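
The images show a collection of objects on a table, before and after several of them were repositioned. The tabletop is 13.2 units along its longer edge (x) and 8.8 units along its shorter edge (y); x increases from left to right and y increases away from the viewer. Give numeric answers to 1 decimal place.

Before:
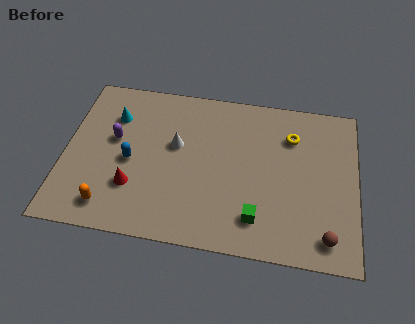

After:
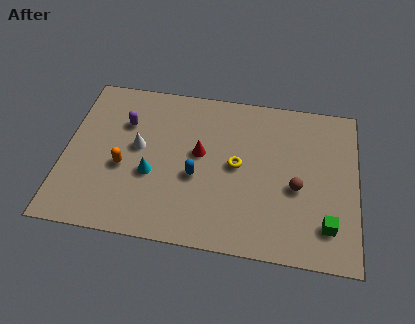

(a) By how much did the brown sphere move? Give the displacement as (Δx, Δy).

(-1.4, 2.4)

From the two frames, the brown sphere sits at roughly (11.9, 1.3) before and (10.5, 3.7) after.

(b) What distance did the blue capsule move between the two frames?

3.0

From (3.0, 4.0) to (6.0, 3.6), the blue capsule covered √(3.0² + 0.4²) ≈ 3.0 units.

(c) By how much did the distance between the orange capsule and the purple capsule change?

-1.2

Before: roughly 3.7 units apart; after: 2.5. That's 1.2 units closer together.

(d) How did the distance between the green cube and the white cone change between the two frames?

+4.0

They were about 5.1 units apart before and 9.1 after — 4.0 units further apart.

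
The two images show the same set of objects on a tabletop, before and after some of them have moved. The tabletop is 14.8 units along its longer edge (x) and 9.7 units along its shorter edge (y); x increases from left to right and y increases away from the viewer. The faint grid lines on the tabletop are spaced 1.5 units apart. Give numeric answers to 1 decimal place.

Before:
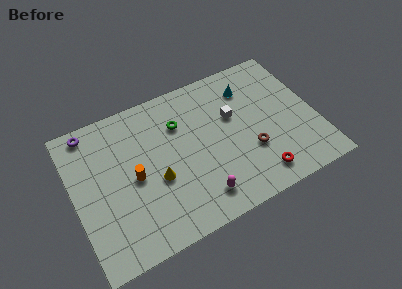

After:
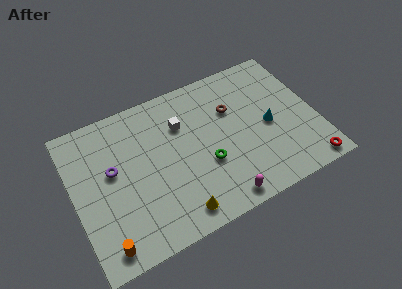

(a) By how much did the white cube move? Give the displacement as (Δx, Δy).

(-3.1, 0.8)

The white cube started near (9.9, 6.0) and ended near (6.8, 6.8).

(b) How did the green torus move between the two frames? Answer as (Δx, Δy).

(1.2, -3.3)

The green torus was at about (6.7, 6.9) and moved to about (7.9, 3.6).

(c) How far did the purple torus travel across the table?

3.3

From (1.4, 8.7) to (2.4, 5.6), the purple torus covered √(1.0² + 3.1²) ≈ 3.3 units.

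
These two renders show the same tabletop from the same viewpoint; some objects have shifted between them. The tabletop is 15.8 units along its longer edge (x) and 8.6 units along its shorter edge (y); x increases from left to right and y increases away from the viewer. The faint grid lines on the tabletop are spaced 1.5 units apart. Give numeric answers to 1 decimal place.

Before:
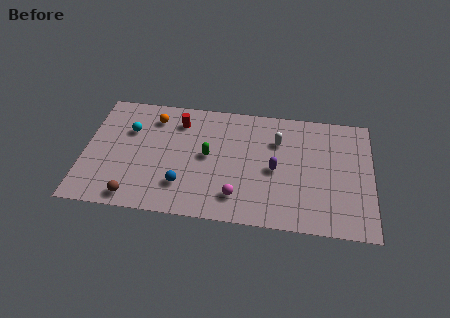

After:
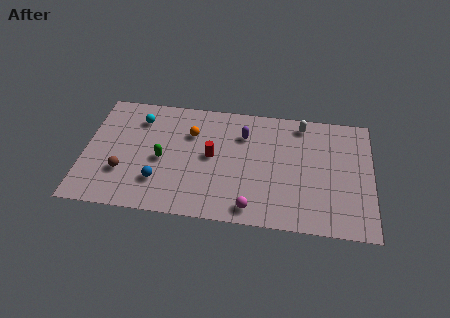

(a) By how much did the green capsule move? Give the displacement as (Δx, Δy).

(-2.5, -0.6)

The green capsule started near (6.8, 4.5) and ended near (4.3, 3.9).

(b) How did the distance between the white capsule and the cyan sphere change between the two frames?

+0.8

The distance was about 8.2 in the first image and 9.0 in the second, so they moved 0.8 units further apart.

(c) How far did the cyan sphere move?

1.0

The cyan sphere was near (2.4, 5.8) before and (2.9, 6.7) after, so it travelled √(0.5² + 0.9²) ≈ 1.0 units.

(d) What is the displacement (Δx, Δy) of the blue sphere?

(-1.3, 0.1)

The blue sphere was at about (5.5, 2.2) and moved to about (4.2, 2.3).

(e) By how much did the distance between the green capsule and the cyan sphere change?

-1.5

The distance was about 4.6 in the first image and 3.1 in the second, so they moved 1.5 units closer together.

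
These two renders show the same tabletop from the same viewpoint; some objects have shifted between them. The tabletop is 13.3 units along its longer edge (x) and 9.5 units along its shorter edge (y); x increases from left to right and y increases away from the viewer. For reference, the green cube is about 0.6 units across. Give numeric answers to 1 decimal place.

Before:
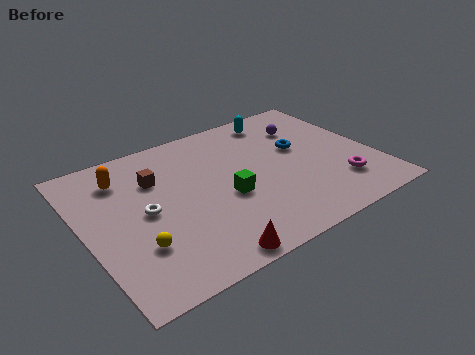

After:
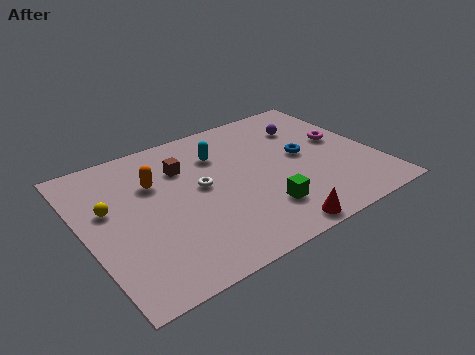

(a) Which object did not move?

the purple sphere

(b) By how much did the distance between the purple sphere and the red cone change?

-1.8

They were about 8.6 units apart before and 6.8 after — 1.8 units closer together.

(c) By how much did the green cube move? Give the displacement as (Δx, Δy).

(1.3, -1.6)

The green cube was at about (6.3, 3.9) and moved to about (7.6, 2.3).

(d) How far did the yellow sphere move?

3.0

From (2.0, 2.8) to (1.2, 5.7), the yellow sphere covered √(0.8² + 2.9²) ≈ 3.0 units.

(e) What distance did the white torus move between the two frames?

2.6

From (2.7, 4.7) to (5.3, 5.1), the white torus covered √(2.6² + 0.4²) ≈ 2.6 units.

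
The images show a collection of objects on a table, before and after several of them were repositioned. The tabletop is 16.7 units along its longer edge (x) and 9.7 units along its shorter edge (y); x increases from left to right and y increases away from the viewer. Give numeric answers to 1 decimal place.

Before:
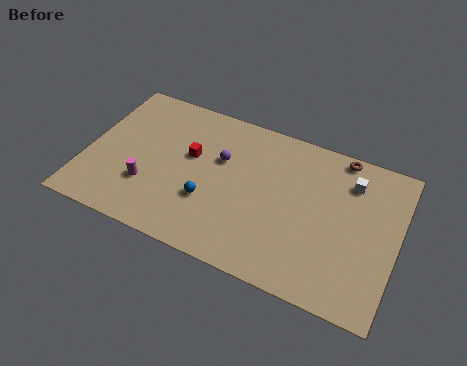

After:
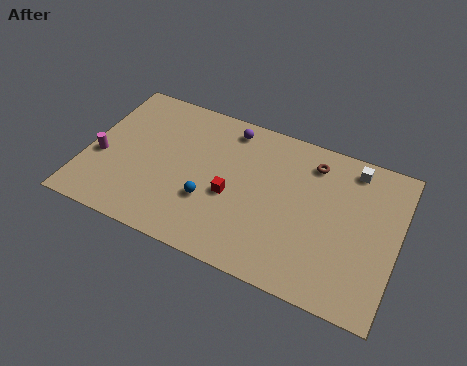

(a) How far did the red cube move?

2.9

From (5.5, 5.8) to (7.9, 4.1), the red cube covered √(2.4² + 1.7²) ≈ 2.9 units.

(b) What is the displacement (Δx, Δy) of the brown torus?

(-1.4, -1.0)

The brown torus was at about (13.3, 8.9) and moved to about (11.9, 7.9).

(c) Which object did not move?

the blue sphere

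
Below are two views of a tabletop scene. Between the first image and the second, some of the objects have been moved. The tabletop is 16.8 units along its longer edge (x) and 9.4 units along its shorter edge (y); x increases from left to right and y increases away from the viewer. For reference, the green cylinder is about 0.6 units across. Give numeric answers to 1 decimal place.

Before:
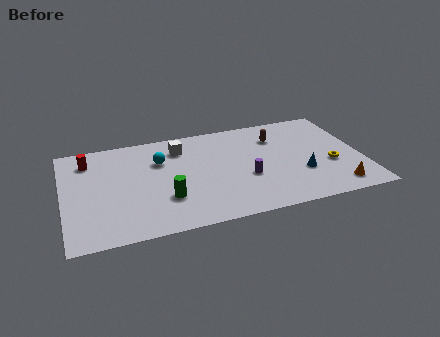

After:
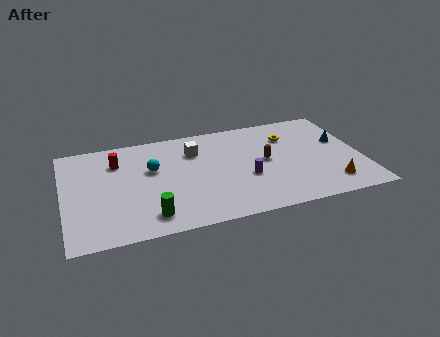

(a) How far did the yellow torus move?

3.9

The yellow torus moved from about (15.0, 3.6) to (12.9, 6.9), a distance of √(2.1² + 3.3²) ≈ 3.9.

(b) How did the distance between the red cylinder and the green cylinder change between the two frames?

-0.6

Before: roughly 6.2 units apart; after: 5.6. That's 0.6 units closer together.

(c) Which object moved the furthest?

the yellow torus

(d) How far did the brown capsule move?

2.2

From (12.2, 7.0) to (11.4, 4.9), the brown capsule covered √(0.8² + 2.1²) ≈ 2.2 units.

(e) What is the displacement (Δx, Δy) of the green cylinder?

(-1.0, -1.3)

The green cylinder was at about (5.6, 2.9) and moved to about (4.6, 1.6).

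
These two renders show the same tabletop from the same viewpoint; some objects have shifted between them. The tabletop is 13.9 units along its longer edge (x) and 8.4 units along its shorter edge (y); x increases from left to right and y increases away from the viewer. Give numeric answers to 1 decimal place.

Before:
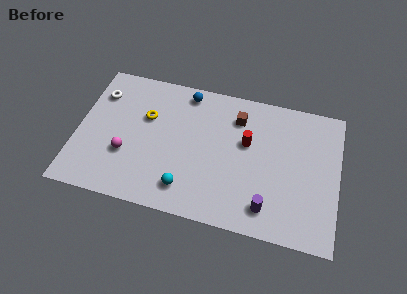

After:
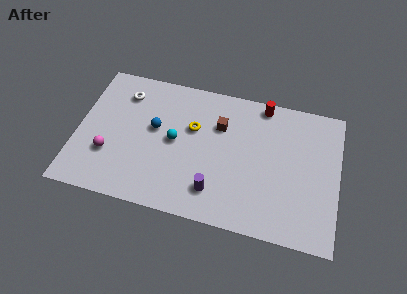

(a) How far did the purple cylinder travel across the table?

2.8

The purple cylinder moved from about (10.3, 1.5) to (7.5, 1.8), a distance of √(2.8² + 0.3²) ≈ 2.8.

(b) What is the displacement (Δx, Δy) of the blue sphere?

(-1.5, -2.6)

From the two frames, the blue sphere sits at roughly (5.6, 7.4) before and (4.1, 4.8) after.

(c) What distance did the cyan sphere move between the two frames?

2.8

From (6.0, 1.6) to (5.2, 4.3), the cyan sphere covered √(0.8² + 2.7²) ≈ 2.8 units.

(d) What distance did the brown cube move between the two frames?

1.1

From (8.4, 6.5) to (7.5, 5.8), the brown cube covered √(0.9² + 0.7²) ≈ 1.1 units.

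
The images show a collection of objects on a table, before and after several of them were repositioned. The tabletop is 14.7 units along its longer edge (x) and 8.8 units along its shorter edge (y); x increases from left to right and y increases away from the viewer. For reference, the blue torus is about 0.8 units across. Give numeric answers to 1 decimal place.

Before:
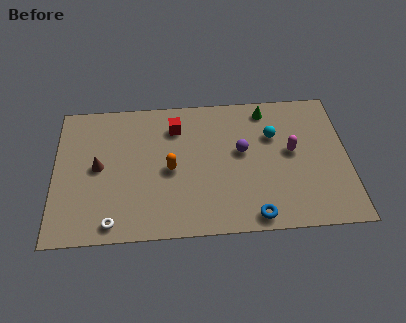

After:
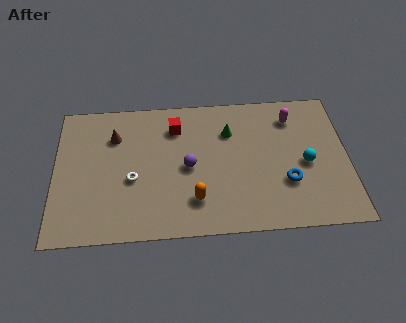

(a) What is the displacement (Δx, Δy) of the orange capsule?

(1.2, -2.0)

The orange capsule was at about (5.8, 4.1) and moved to about (7.0, 2.1).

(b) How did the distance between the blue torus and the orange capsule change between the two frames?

-0.5

Before: roughly 5.2 units apart; after: 4.7. That's 0.5 units closer together.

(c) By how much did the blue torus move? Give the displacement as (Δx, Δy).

(1.7, 2.0)

From the two frames, the blue torus sits at roughly (9.9, 0.9) before and (11.6, 2.9) after.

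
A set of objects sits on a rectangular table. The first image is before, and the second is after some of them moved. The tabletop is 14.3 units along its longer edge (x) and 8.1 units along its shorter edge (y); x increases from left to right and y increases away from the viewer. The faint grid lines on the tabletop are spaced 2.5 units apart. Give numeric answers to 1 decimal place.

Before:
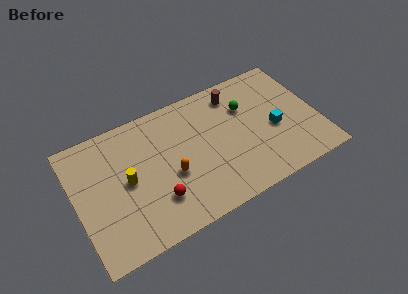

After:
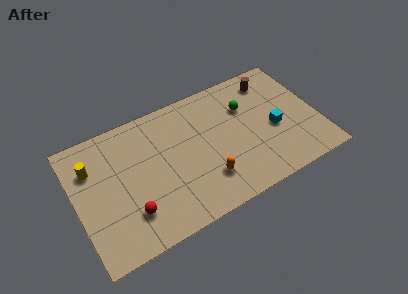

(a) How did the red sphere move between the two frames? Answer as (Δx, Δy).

(-1.6, -0.1)

The red sphere started near (4.5, 2.2) and ended near (2.9, 2.1).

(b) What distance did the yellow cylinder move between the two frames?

2.5

The yellow cylinder moved from about (3.0, 4.1) to (1.1, 5.8), a distance of √(1.9² + 1.7²) ≈ 2.5.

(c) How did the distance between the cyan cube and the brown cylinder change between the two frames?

-0.5

They were about 3.7 units apart before and 3.2 after — 0.5 units closer together.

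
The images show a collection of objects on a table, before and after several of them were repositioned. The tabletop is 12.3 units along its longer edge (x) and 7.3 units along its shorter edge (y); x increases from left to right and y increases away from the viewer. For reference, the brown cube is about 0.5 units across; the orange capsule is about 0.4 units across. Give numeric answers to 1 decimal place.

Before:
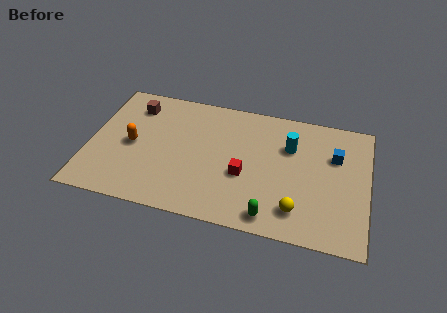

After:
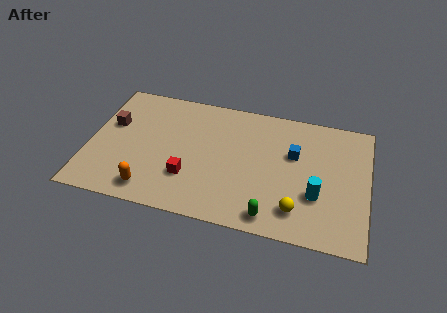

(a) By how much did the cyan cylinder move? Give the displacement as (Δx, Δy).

(1.3, -2.5)

From the two frames, the cyan cylinder sits at roughly (8.8, 5.0) before and (10.1, 2.5) after.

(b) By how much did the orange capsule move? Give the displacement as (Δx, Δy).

(1.0, -2.4)

The orange capsule started near (1.9, 3.5) and ended near (2.9, 1.1).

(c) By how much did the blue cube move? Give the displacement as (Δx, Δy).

(-1.8, -0.3)

From the two frames, the blue cube sits at roughly (10.8, 4.9) before and (9.0, 4.6) after.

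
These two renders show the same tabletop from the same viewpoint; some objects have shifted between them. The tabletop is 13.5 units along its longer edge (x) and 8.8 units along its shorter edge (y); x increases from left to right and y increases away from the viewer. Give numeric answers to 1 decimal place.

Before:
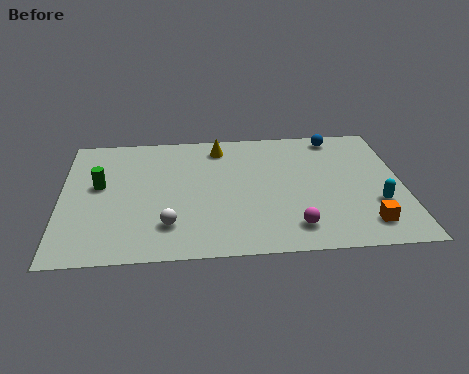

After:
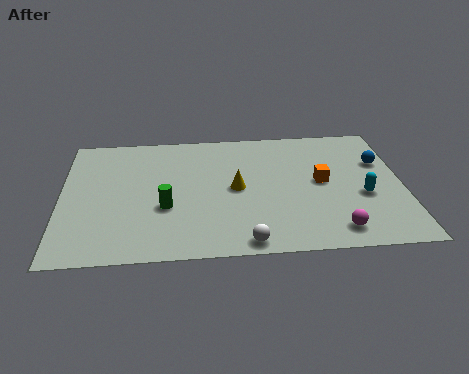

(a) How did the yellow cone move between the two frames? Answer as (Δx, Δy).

(0.6, -3.0)

The yellow cone was at about (6.3, 7.4) and moved to about (6.9, 4.4).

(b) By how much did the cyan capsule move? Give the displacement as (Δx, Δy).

(-0.5, 0.6)

The cyan capsule was at about (12.4, 2.9) and moved to about (11.9, 3.5).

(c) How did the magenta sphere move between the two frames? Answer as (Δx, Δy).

(1.6, -0.3)

From the two frames, the magenta sphere sits at roughly (9.1, 1.6) before and (10.7, 1.3) after.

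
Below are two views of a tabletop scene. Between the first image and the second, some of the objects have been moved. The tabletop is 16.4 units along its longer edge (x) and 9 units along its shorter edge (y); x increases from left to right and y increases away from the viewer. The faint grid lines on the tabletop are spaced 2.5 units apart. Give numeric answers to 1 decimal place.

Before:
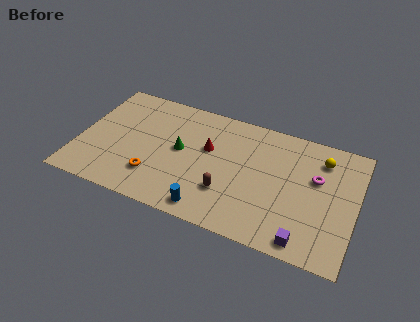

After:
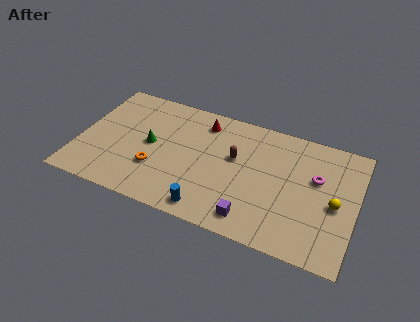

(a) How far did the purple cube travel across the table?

3.1

The purple cube moved from about (13.7, 1.0) to (10.6, 1.4), a distance of √(3.1² + 0.4²) ≈ 3.1.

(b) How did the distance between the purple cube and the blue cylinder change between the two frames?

-3.1

They were about 5.6 units apart before and 2.5 after — 3.1 units closer together.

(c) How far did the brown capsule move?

2.7

The brown capsule moved from about (9.0, 2.7) to (9.2, 5.4), a distance of √(0.2² + 2.7²) ≈ 2.7.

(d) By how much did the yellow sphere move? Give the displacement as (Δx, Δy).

(1.0, -3.0)

The yellow sphere started near (14.2, 7.1) and ended near (15.2, 4.1).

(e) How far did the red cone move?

2.0

From (7.6, 5.5) to (7.1, 7.4), the red cone covered √(0.5² + 1.9²) ≈ 2.0 units.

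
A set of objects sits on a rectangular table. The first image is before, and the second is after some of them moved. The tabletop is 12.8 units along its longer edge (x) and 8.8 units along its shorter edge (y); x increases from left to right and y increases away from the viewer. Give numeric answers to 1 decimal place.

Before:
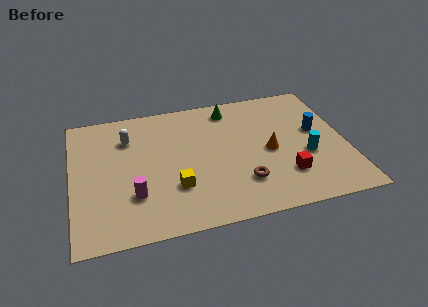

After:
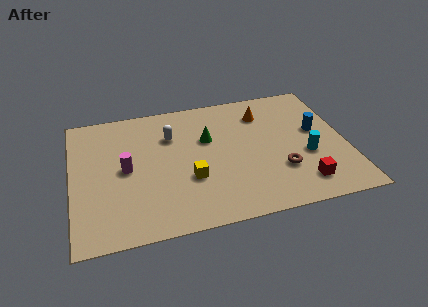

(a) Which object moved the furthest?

the orange cone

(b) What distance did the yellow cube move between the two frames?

0.8

From (4.7, 2.7) to (5.4, 3.1), the yellow cube covered √(0.7² + 0.4²) ≈ 0.8 units.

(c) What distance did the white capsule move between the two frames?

2.0

The white capsule moved from about (2.7, 6.5) to (4.7, 6.2), a distance of √(2.0² + 0.3²) ≈ 2.0.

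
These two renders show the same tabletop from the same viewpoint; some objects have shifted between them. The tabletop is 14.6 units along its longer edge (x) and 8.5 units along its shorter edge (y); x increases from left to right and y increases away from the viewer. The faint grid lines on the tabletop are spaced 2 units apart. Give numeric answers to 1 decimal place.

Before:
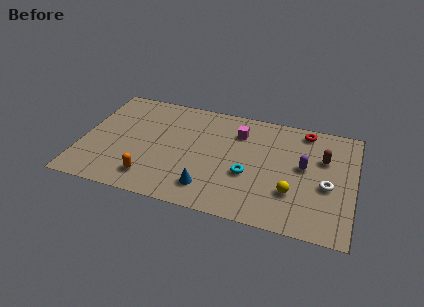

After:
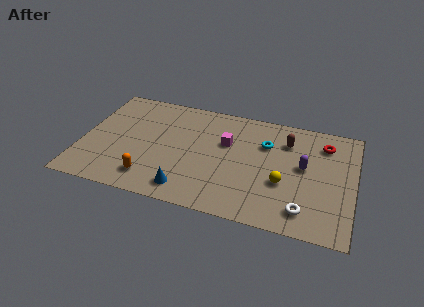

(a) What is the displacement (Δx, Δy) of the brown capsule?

(-2.0, 0.8)

The brown capsule started near (12.9, 5.6) and ended near (10.9, 6.4).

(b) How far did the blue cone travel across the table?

1.2

The blue cone was near (7.0, 1.7) before and (5.9, 1.3) after, so it travelled √(1.1² + 0.4²) ≈ 1.2 units.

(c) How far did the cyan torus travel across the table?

2.7

The cyan torus was near (9.0, 3.3) before and (9.8, 5.9) after, so it travelled √(0.8² + 2.6²) ≈ 2.7 units.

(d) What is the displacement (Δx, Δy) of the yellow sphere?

(-0.5, 0.6)

The yellow sphere started near (11.4, 2.6) and ended near (10.9, 3.2).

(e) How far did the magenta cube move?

1.2

The magenta cube was near (8.3, 6.4) before and (7.7, 5.4) after, so it travelled √(0.6² + 1.0²) ≈ 1.2 units.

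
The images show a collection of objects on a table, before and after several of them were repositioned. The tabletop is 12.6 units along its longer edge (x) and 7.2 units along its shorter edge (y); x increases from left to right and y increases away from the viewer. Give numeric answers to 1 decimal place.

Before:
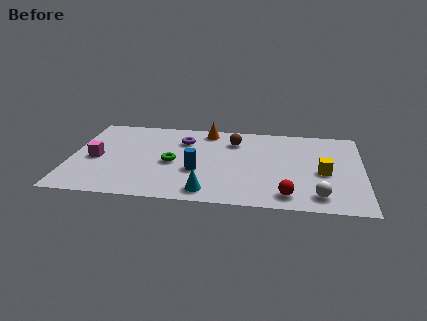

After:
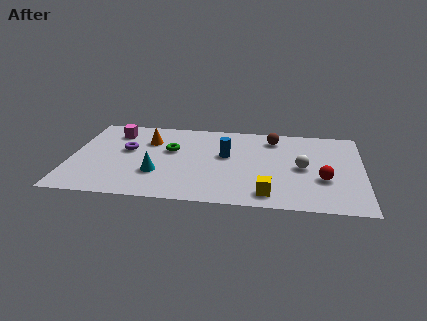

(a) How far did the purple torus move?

2.6

The purple torus was near (4.8, 5.3) before and (2.4, 4.2) after, so it travelled √(2.4² + 1.1²) ≈ 2.6 units.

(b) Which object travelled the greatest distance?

the yellow cube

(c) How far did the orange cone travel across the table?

2.8

The orange cone moved from about (5.8, 6.3) to (3.3, 5.1), a distance of √(2.5² + 1.2²) ≈ 2.8.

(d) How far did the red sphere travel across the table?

2.1

The red sphere was near (9.4, 1.1) before and (10.9, 2.6) after, so it travelled √(1.5² + 1.5²) ≈ 2.1 units.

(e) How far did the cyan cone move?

2.6

From (6.0, 1.0) to (3.8, 2.3), the cyan cone covered √(2.2² + 1.3²) ≈ 2.6 units.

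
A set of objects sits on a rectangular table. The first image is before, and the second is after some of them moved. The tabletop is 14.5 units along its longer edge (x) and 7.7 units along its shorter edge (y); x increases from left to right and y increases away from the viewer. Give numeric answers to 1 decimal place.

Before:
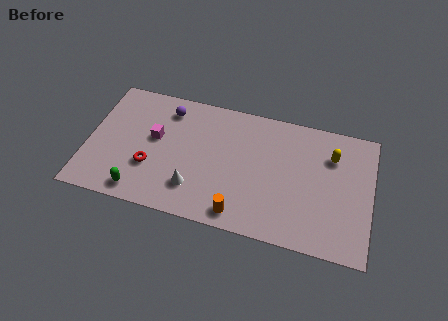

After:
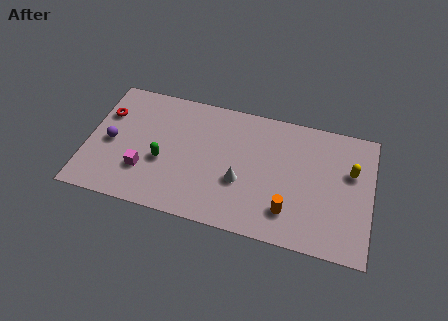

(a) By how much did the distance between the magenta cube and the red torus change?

+1.9

They were about 1.8 units apart before and 3.7 after — 1.9 units further apart.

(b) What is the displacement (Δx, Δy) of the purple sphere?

(-2.7, -2.7)

The purple sphere started near (3.9, 6.3) and ended near (1.2, 3.6).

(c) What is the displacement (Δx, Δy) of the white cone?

(2.3, 1.0)

The white cone was at about (5.6, 1.9) and moved to about (7.9, 2.9).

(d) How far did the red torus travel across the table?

3.7

The red torus was near (3.3, 2.6) before and (0.8, 5.3) after, so it travelled √(2.5² + 2.7²) ≈ 3.7 units.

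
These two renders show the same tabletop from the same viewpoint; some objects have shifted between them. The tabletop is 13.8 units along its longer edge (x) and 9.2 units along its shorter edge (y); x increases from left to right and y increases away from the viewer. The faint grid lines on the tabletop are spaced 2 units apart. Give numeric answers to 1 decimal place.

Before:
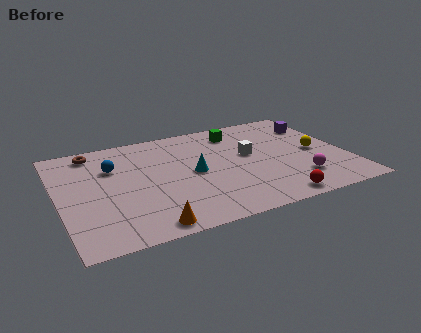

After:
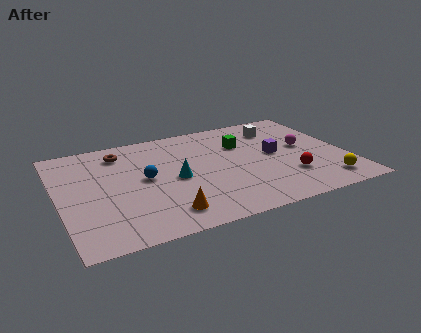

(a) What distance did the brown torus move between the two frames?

1.4

From (1.9, 8.0) to (3.2, 7.5), the brown torus covered √(1.3² + 0.5²) ≈ 1.4 units.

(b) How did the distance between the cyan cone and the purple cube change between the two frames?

-1.9

They were about 6.8 units apart before and 4.9 after — 1.9 units closer together.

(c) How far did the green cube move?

1.2

From (8.9, 7.5) to (9.0, 6.3), the green cube covered √(0.1² + 1.2²) ≈ 1.2 units.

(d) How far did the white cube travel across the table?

2.6

The white cube was near (9.2, 5.2) before and (10.9, 7.2) after, so it travelled √(1.7² + 2.0²) ≈ 2.6 units.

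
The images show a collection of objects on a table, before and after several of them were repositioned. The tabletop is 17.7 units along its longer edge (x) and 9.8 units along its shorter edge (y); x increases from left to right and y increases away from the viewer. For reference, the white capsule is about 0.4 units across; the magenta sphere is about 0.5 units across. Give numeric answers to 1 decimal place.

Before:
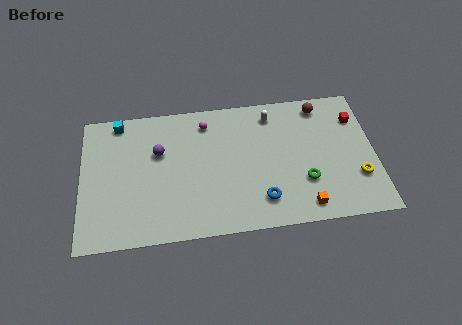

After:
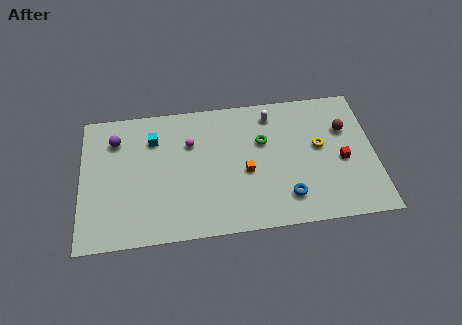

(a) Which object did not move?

the white capsule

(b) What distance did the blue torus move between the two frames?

1.5

The blue torus moved from about (10.8, 2.1) to (12.3, 2.1), a distance of √(1.5² + 0.0²) ≈ 1.5.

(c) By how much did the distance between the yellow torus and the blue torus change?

-1.9

Before: roughly 5.9 units apart; after: 4.0. That's 1.9 units closer together.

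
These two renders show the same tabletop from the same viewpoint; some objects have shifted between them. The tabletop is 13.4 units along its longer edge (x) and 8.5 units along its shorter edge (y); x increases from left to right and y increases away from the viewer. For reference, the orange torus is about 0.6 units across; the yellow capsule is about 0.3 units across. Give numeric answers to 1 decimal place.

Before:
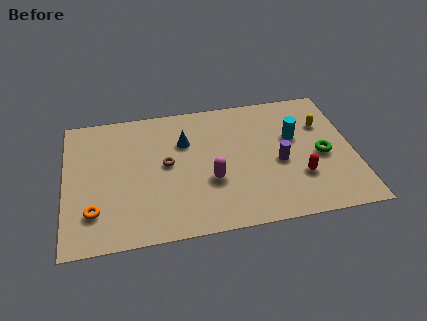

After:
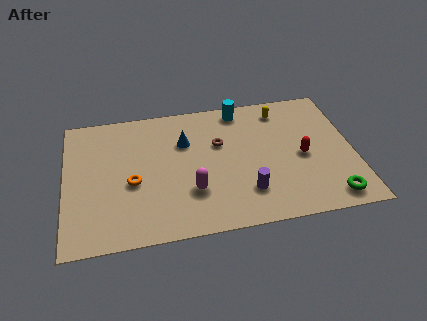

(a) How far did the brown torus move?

2.7

From (4.7, 4.5) to (7.2, 5.4), the brown torus covered √(2.5² + 0.9²) ≈ 2.7 units.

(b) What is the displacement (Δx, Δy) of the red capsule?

(0.2, 1.3)

The red capsule was at about (10.8, 2.6) and moved to about (11.0, 3.9).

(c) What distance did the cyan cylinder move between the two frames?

3.3

The cyan cylinder was near (10.7, 5.2) before and (8.3, 7.5) after, so it travelled √(2.4² + 2.3²) ≈ 3.3 units.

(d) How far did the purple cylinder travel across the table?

2.3

From (9.9, 3.7) to (8.3, 2.1), the purple cylinder covered √(1.6² + 1.6²) ≈ 2.3 units.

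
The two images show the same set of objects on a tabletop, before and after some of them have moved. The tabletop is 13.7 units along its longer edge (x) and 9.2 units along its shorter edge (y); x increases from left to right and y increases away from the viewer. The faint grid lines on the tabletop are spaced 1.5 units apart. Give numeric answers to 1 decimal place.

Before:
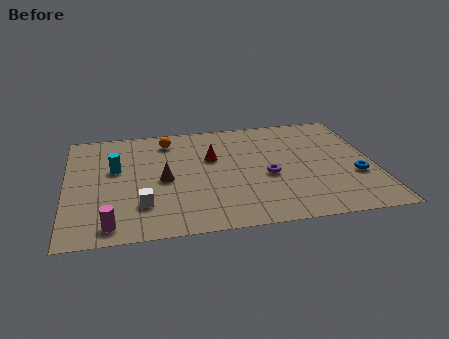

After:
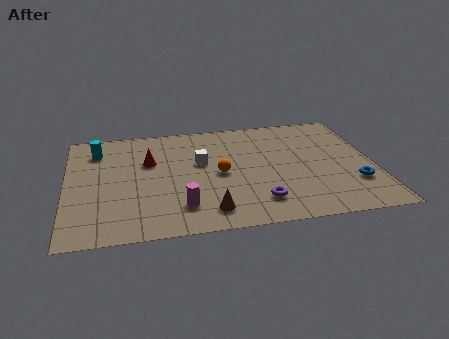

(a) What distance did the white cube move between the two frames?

4.1

From (3.3, 2.4) to (6.0, 5.5), the white cube covered √(2.7² + 3.1²) ≈ 4.1 units.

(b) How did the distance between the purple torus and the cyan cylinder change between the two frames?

+1.9

Before: roughly 6.9 units apart; after: 8.8. That's 1.9 units further apart.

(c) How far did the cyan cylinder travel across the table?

1.9

The cyan cylinder was near (2.2, 5.5) before and (1.4, 7.2) after, so it travelled √(0.8² + 1.7²) ≈ 1.9 units.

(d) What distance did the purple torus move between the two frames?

2.1

From (8.9, 3.9) to (8.4, 1.9), the purple torus covered √(0.5² + 2.0²) ≈ 2.1 units.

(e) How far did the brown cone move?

3.4

The brown cone moved from about (4.3, 4.3) to (6.2, 1.5), a distance of √(1.9² + 2.8²) ≈ 3.4.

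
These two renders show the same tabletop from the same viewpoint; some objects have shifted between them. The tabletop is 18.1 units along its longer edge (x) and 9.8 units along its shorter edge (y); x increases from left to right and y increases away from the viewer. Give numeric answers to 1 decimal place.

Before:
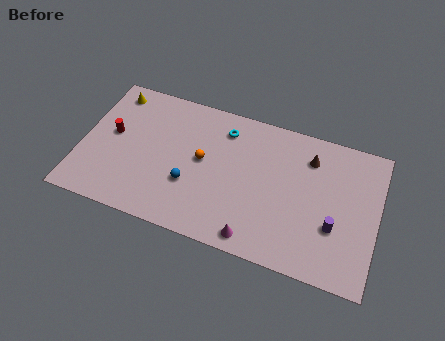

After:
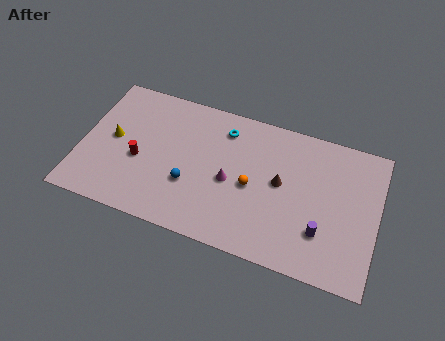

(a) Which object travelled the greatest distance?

the magenta cone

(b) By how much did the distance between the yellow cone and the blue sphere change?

-2.1

Before: roughly 7.3 units apart; after: 5.2. That's 2.1 units closer together.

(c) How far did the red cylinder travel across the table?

2.2

The red cylinder was near (1.8, 5.4) before and (3.6, 4.1) after, so it travelled √(1.8² + 1.3²) ≈ 2.2 units.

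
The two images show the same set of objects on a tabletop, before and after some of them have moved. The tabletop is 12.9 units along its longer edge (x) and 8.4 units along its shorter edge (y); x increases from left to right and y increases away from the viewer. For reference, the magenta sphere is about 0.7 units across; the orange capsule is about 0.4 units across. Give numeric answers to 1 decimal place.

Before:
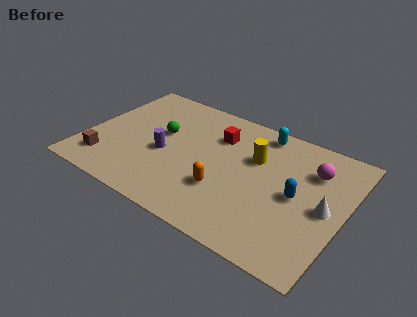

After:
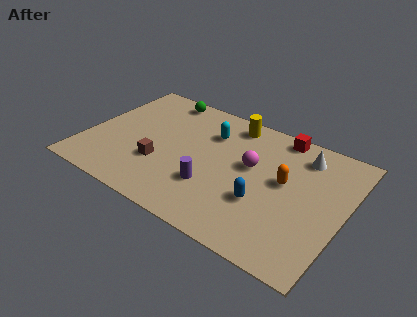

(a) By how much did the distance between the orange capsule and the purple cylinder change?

+0.6

The distance was about 3.3 in the first image and 3.9 in the second, so they moved 0.6 units further apart.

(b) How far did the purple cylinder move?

2.8

The purple cylinder was near (4.0, 3.6) before and (6.6, 2.6) after, so it travelled √(2.6² + 1.0²) ≈ 2.8 units.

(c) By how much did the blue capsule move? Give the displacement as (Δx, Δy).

(-1.5, -1.2)

The blue capsule started near (10.6, 4.1) and ended near (9.1, 2.9).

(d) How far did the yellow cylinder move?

2.3

From (8.3, 5.5) to (6.8, 7.3), the yellow cylinder covered √(1.5² + 1.8²) ≈ 2.3 units.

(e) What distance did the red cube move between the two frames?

3.3

The red cube moved from about (6.3, 6.1) to (9.2, 7.6), a distance of √(2.9² + 1.5²) ≈ 3.3.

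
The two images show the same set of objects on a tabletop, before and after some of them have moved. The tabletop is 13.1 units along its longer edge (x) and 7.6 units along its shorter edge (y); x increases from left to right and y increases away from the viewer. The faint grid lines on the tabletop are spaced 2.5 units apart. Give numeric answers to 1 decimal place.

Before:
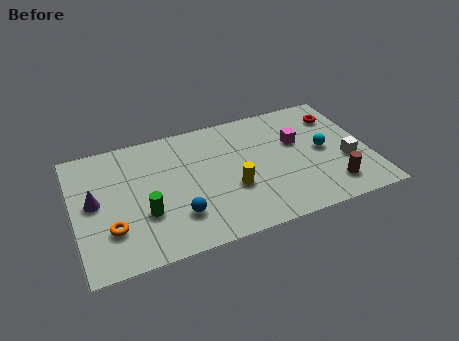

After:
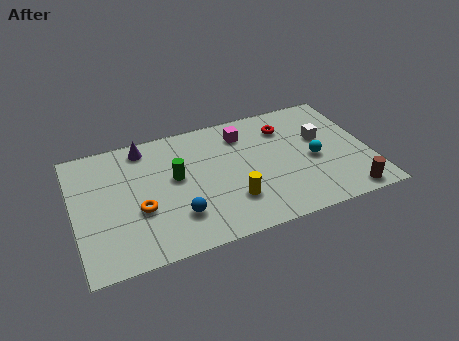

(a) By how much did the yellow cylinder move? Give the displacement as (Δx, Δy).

(-0.1, -0.7)

The yellow cylinder started near (6.9, 2.8) and ended near (6.8, 2.1).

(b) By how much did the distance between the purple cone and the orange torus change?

+1.8

They were about 1.9 units apart before and 3.7 after — 1.8 units further apart.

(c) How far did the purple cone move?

3.5

The purple cone was near (0.9, 4.0) before and (3.3, 6.6) after, so it travelled √(2.4² + 2.6²) ≈ 3.5 units.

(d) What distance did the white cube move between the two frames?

2.0

The white cube was near (12.0, 2.8) before and (11.1, 4.6) after, so it travelled √(0.9² + 1.8²) ≈ 2.0 units.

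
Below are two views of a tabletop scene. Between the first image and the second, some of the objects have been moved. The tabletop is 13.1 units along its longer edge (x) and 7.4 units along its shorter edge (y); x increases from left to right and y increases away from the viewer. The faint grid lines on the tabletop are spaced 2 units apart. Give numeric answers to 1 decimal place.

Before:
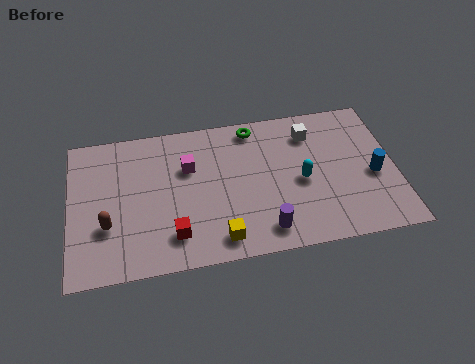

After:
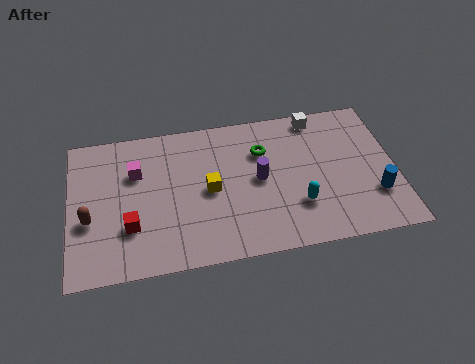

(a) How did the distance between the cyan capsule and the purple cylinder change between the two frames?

-0.5

Before: roughly 2.7 units apart; after: 2.2. That's 0.5 units closer together.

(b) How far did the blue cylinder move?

1.0

The blue cylinder was near (12.2, 3.2) before and (12.2, 2.2) after, so it travelled √(0.0² + 1.0²) ≈ 1.0 units.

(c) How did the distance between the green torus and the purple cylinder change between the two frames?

-3.9

Before: roughly 5.3 units apart; after: 1.4. That's 3.9 units closer together.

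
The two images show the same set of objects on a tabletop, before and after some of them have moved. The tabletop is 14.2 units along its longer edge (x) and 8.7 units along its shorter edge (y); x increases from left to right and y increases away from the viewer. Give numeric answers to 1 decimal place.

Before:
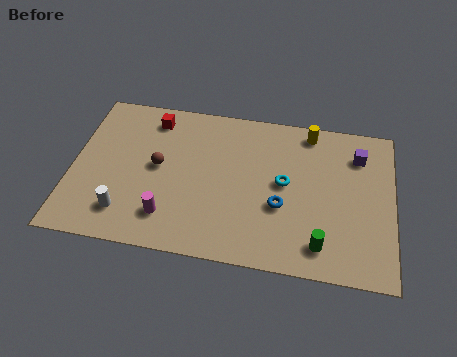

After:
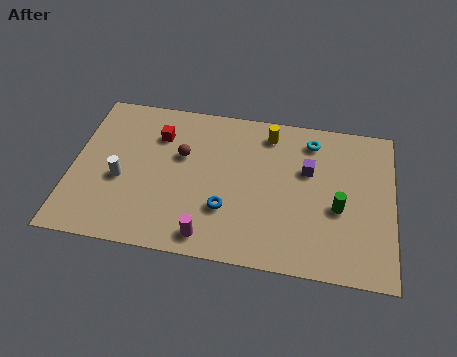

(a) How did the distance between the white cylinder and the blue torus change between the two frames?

-2.2

Before: roughly 7.0 units apart; after: 4.8. That's 2.2 units closer together.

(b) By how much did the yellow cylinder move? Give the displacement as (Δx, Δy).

(-1.8, -0.4)

The yellow cylinder started near (10.4, 7.7) and ended near (8.6, 7.3).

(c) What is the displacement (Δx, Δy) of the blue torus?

(-2.4, -0.6)

From the two frames, the blue torus sits at roughly (9.3, 3.3) before and (6.9, 2.7) after.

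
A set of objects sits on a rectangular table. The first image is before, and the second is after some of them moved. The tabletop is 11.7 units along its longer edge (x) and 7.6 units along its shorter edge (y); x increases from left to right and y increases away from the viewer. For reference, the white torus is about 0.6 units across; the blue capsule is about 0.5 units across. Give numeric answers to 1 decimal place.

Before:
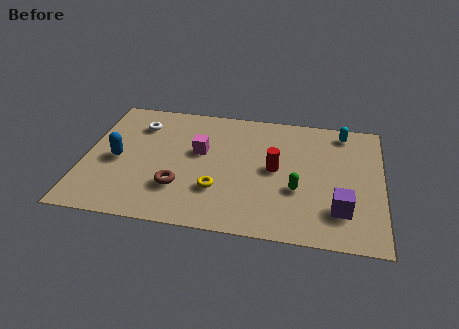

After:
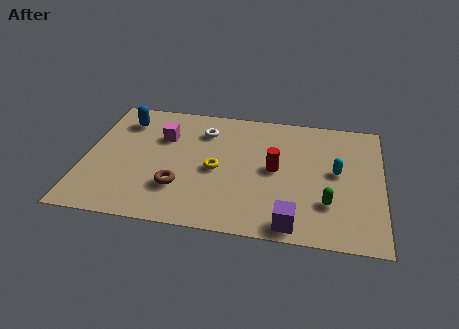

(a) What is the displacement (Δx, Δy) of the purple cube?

(-1.8, -1.1)

The purple cube started near (10.1, 1.9) and ended near (8.3, 0.8).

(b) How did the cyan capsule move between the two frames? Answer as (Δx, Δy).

(-0.2, -2.5)

From the two frames, the cyan capsule sits at roughly (10.1, 6.6) before and (9.9, 4.1) after.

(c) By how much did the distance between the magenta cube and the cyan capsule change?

+1.0

The distance was about 6.0 in the first image and 7.0 in the second, so they moved 1.0 units further apart.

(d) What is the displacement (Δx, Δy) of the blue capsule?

(0.1, 2.5)

From the two frames, the blue capsule sits at roughly (1.3, 3.5) before and (1.4, 6.0) after.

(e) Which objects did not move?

the red cylinder and the brown torus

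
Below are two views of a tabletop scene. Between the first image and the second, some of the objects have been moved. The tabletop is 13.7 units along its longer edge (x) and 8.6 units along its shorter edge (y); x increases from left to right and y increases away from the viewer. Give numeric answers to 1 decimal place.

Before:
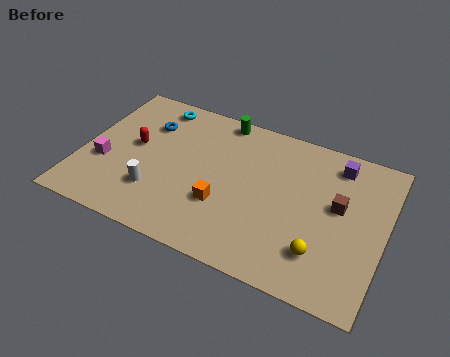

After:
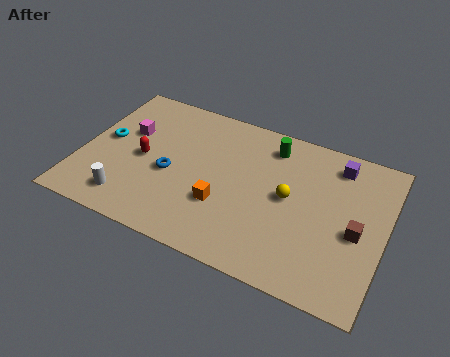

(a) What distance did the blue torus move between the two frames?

2.9

From (2.7, 6.2) to (4.1, 3.7), the blue torus covered √(1.4² + 2.5²) ≈ 2.9 units.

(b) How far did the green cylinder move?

2.5

From (5.9, 7.8) to (8.3, 7.1), the green cylinder covered √(2.4² + 0.7²) ≈ 2.5 units.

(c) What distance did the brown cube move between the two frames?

1.4

The brown cube was near (11.6, 4.9) before and (12.5, 3.8) after, so it travelled √(0.9² + 1.1²) ≈ 1.4 units.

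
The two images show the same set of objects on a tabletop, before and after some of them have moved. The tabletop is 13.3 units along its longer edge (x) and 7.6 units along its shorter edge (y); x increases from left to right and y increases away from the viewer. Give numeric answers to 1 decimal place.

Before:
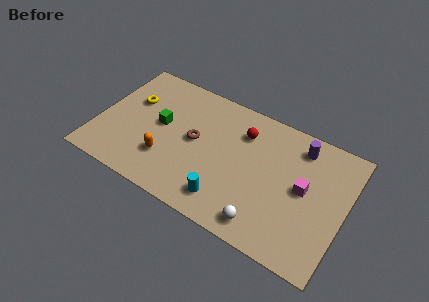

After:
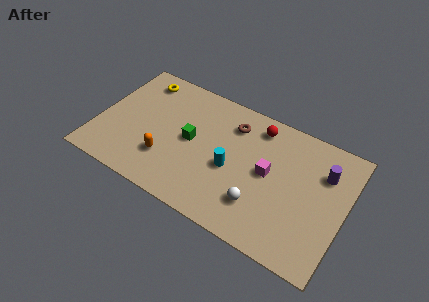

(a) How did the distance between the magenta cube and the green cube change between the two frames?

-3.6

The distance was about 7.8 in the first image and 4.2 in the second, so they moved 3.6 units closer together.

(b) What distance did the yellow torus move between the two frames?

1.5

The yellow torus was near (1.6, 4.9) before and (1.8, 6.4) after, so it travelled √(0.2² + 1.5²) ≈ 1.5 units.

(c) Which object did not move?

the orange capsule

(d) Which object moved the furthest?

the brown torus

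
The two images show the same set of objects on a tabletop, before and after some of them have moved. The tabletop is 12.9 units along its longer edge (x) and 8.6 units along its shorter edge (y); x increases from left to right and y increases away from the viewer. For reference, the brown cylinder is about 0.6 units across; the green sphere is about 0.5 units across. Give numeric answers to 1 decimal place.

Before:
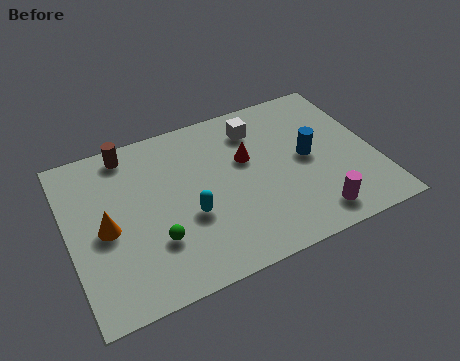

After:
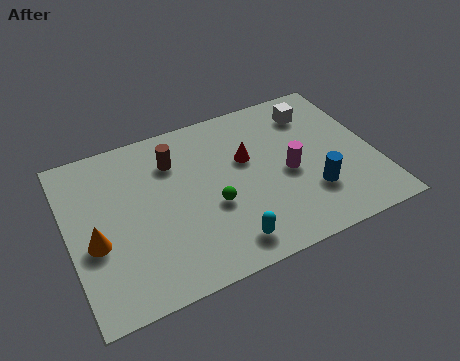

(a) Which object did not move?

the red cone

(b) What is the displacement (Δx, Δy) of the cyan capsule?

(1.3, -2.0)

The cyan capsule started near (4.9, 3.3) and ended near (6.2, 1.3).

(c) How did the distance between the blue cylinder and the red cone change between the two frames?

+1.0

They were about 2.7 units apart before and 3.7 after — 1.0 units further apart.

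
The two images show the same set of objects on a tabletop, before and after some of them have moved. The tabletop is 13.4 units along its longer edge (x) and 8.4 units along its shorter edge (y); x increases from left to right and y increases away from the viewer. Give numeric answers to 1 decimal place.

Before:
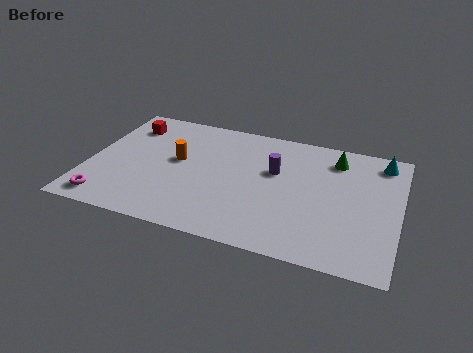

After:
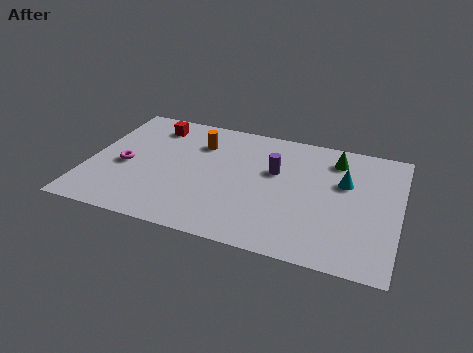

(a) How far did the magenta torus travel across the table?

2.6

The magenta torus moved from about (1.1, 1.1) to (1.6, 3.7), a distance of √(0.5² + 2.6²) ≈ 2.6.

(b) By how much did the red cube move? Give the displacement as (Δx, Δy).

(1.1, 0.3)

The red cube started near (1.4, 6.6) and ended near (2.5, 6.9).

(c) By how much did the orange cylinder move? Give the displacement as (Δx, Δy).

(0.8, 1.5)

From the two frames, the orange cylinder sits at roughly (3.8, 4.7) before and (4.6, 6.2) after.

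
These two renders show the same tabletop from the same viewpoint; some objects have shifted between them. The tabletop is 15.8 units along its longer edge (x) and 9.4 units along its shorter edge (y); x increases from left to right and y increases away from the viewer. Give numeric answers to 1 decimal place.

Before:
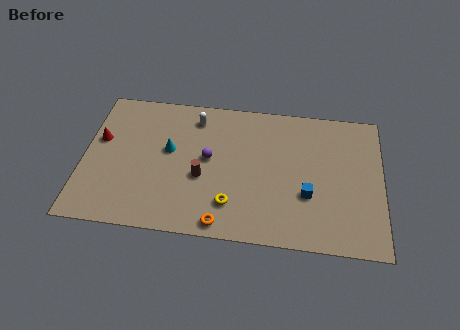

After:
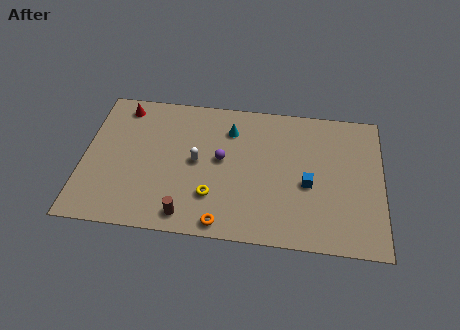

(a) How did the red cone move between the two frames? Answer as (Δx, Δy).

(1.1, 2.4)

From the two frames, the red cone sits at roughly (0.8, 5.7) before and (1.9, 8.1) after.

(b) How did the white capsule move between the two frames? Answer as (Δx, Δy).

(0.2, -3.0)

The white capsule was at about (5.8, 7.8) and moved to about (6.0, 4.8).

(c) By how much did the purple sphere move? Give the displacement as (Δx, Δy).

(0.7, 0.0)

The purple sphere started near (6.6, 5.1) and ended near (7.3, 5.1).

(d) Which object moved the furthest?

the cyan cone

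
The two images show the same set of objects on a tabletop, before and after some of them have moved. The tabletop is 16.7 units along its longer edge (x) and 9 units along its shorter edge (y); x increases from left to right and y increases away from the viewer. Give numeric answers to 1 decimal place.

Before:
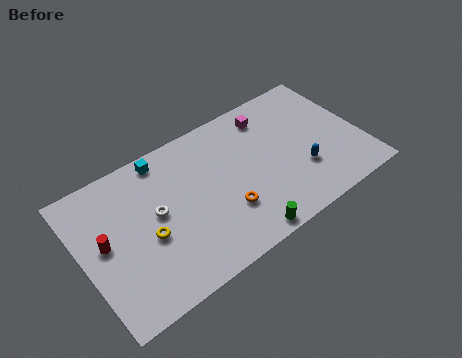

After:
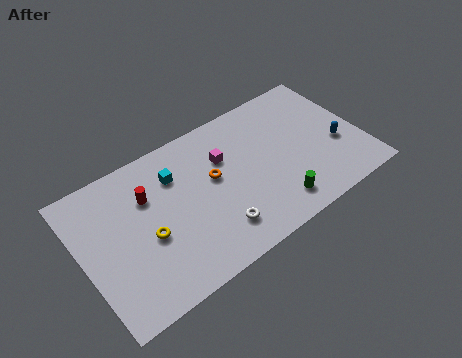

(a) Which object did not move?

the yellow torus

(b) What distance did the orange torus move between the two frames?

2.4

The orange torus was near (8.2, 2.8) before and (7.9, 5.2) after, so it travelled √(0.3² + 2.4²) ≈ 2.4 units.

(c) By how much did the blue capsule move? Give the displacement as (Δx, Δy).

(2.3, 0.6)

From the two frames, the blue capsule sits at roughly (12.9, 2.9) before and (15.2, 3.5) after.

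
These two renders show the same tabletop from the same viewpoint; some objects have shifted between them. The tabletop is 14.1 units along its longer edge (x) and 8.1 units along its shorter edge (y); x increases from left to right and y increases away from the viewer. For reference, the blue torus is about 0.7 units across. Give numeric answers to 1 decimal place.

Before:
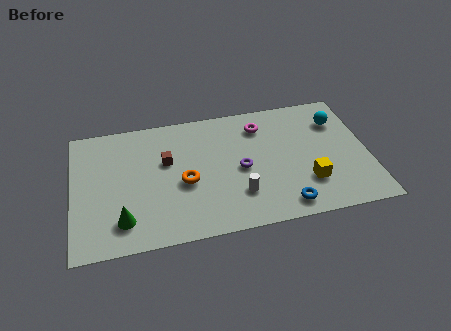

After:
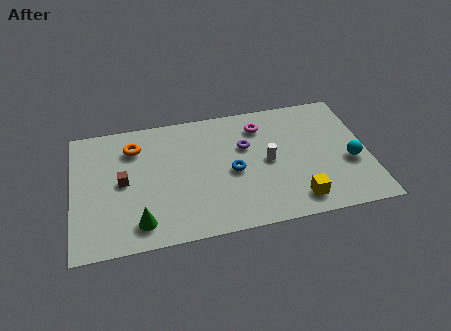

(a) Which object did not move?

the magenta torus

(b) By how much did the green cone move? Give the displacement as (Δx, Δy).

(0.8, -0.3)

From the two frames, the green cone sits at roughly (2.3, 1.7) before and (3.1, 1.4) after.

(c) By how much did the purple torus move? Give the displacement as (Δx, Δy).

(0.3, 1.4)

The purple torus started near (8.0, 3.8) and ended near (8.3, 5.2).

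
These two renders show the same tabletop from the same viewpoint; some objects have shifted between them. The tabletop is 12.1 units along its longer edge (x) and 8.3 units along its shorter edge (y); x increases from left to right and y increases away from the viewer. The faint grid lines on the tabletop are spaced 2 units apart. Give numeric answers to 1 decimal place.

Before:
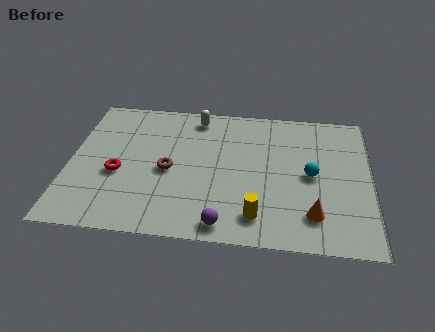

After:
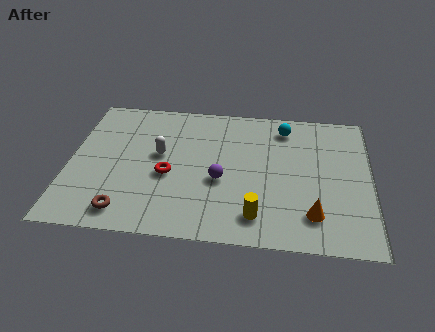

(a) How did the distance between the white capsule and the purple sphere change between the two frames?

-3.6

Before: roughly 6.4 units apart; after: 2.8. That's 3.6 units closer together.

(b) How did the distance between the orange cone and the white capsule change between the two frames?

-0.4

They were about 7.2 units apart before and 6.8 after — 0.4 units closer together.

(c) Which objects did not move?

the orange cone and the yellow cylinder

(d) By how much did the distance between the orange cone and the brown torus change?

+1.3

The distance was about 6.1 in the first image and 7.4 in the second, so they moved 1.3 units further apart.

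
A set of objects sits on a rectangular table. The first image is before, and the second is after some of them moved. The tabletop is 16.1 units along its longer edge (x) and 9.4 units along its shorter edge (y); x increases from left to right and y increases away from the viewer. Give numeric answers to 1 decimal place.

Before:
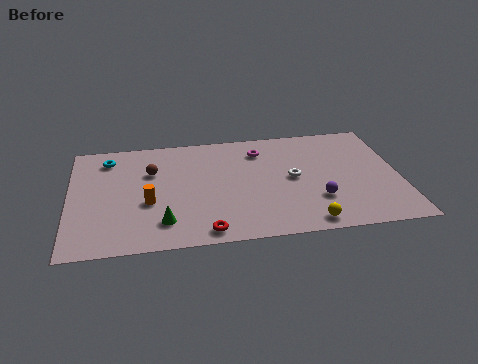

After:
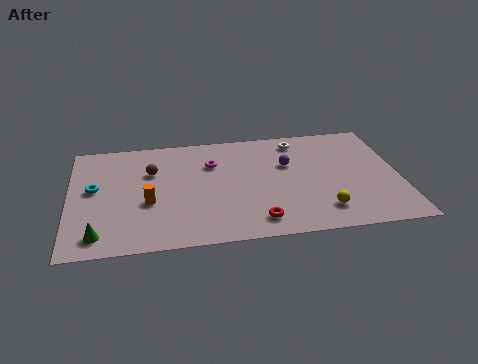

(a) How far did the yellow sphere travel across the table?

1.2

From (11.4, 1.0) to (12.2, 1.9), the yellow sphere covered √(0.8² + 0.9²) ≈ 1.2 units.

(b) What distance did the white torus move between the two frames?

3.2

From (10.9, 4.8) to (11.3, 8.0), the white torus covered √(0.4² + 3.2²) ≈ 3.2 units.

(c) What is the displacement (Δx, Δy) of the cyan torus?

(-0.7, -2.5)

The cyan torus was at about (1.9, 7.7) and moved to about (1.2, 5.2).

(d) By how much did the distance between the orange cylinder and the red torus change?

+1.8

The distance was about 3.8 in the first image and 5.6 in the second, so they moved 1.8 units further apart.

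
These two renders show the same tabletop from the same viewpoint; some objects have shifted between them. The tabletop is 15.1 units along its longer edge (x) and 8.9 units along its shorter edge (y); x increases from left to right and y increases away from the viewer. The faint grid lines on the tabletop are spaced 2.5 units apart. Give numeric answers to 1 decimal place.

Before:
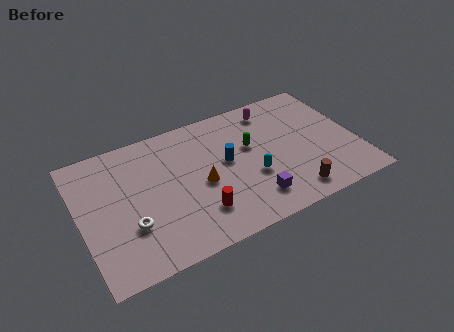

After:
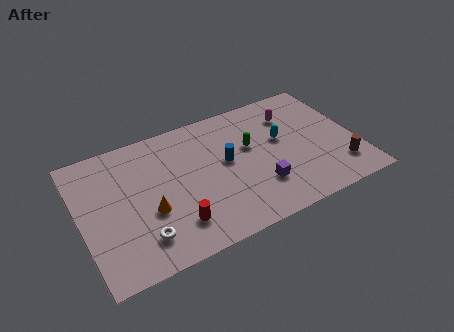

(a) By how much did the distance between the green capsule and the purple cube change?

-0.7

The distance was about 3.6 in the first image and 2.9 in the second, so they moved 0.7 units closer together.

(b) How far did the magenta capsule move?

1.3

The magenta capsule moved from about (10.9, 7.5) to (11.9, 6.7), a distance of √(1.0² + 0.8²) ≈ 1.3.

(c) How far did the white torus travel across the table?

1.1

The white torus was near (2.5, 2.9) before and (3.0, 1.9) after, so it travelled √(0.5² + 1.0²) ≈ 1.1 units.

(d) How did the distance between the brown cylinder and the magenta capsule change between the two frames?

-1.1

The distance was about 6.2 in the first image and 5.1 in the second, so they moved 1.1 units closer together.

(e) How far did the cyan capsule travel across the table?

2.7

From (9.2, 3.3) to (11.1, 5.2), the cyan capsule covered √(1.9² + 1.9²) ≈ 2.7 units.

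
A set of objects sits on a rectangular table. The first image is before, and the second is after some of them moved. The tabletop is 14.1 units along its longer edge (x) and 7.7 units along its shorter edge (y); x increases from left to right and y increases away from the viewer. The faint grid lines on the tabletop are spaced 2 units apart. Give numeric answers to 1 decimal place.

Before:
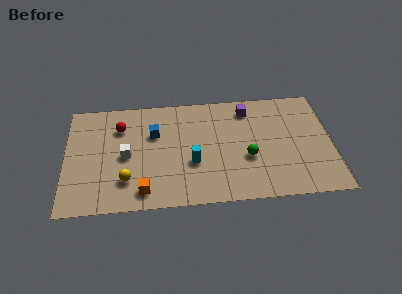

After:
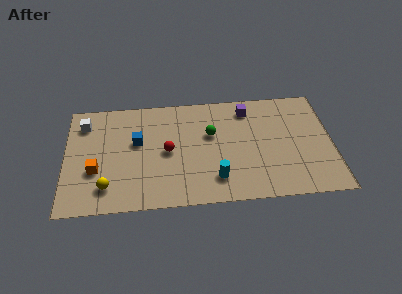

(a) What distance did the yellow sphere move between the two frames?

1.1

The yellow sphere was near (3.2, 2.0) before and (2.2, 1.6) after, so it travelled √(1.0² + 0.4²) ≈ 1.1 units.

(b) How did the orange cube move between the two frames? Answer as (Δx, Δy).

(-2.5, 1.6)

The orange cube was at about (4.1, 1.2) and moved to about (1.6, 2.8).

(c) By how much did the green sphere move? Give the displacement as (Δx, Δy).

(-1.9, 1.8)

From the two frames, the green sphere sits at roughly (9.6, 3.0) before and (7.7, 4.8) after.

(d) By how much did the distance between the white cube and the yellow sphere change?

+3.0

Before: roughly 1.7 units apart; after: 4.7. That's 3.0 units further apart.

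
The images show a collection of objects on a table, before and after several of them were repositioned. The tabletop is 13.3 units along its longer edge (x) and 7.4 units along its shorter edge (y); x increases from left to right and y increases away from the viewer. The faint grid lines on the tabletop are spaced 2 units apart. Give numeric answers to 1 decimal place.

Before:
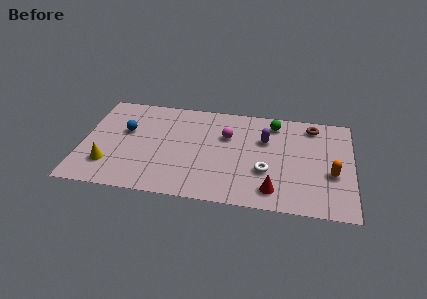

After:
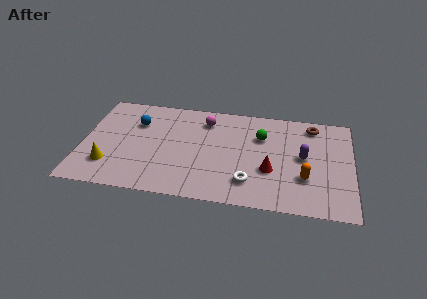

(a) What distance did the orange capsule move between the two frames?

1.4

From (12.3, 2.9) to (11.0, 2.4), the orange capsule covered √(1.3² + 0.5²) ≈ 1.4 units.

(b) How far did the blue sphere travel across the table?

0.9

The blue sphere was near (2.1, 4.5) before and (2.6, 5.2) after, so it travelled √(0.5² + 0.7²) ≈ 0.9 units.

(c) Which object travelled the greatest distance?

the purple capsule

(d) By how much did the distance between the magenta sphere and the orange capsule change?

+0.5

Before: roughly 5.6 units apart; after: 6.1. That's 0.5 units further apart.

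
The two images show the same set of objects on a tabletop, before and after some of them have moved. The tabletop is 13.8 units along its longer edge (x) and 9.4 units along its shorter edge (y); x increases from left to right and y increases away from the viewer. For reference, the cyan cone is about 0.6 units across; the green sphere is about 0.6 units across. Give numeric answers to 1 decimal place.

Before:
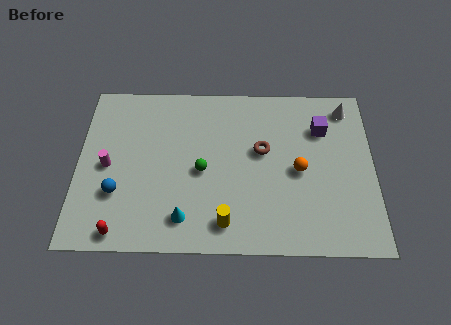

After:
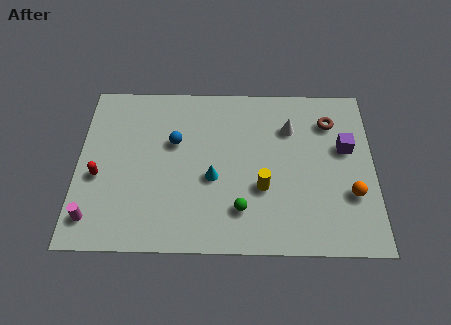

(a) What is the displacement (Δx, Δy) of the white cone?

(-2.7, -1.2)

The white cone was at about (12.6, 8.0) and moved to about (9.9, 6.8).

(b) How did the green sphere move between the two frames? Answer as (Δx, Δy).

(1.8, -2.1)

From the two frames, the green sphere sits at roughly (5.8, 4.3) before and (7.6, 2.2) after.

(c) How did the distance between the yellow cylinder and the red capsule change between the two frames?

+2.8

Before: roughly 4.8 units apart; after: 7.6. That's 2.8 units further apart.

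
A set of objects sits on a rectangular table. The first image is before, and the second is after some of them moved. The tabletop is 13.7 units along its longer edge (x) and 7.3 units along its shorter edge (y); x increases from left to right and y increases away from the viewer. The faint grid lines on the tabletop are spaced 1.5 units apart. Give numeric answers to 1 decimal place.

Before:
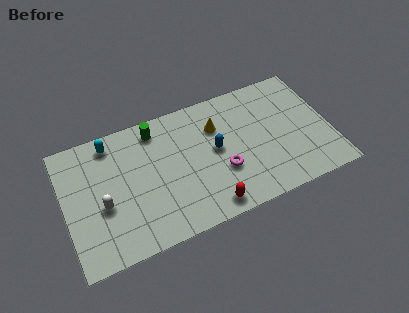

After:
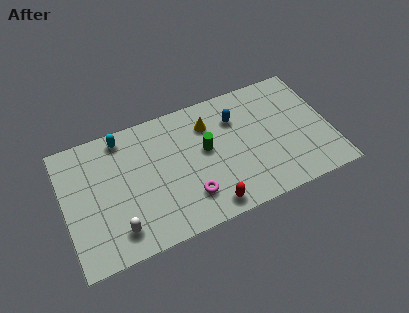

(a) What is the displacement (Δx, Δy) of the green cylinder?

(2.4, -2.1)

The green cylinder started near (4.9, 6.2) and ended near (7.3, 4.1).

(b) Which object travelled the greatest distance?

the green cylinder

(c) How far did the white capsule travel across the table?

1.7

The white capsule moved from about (1.9, 3.0) to (2.5, 1.4), a distance of √(0.6² + 1.6²) ≈ 1.7.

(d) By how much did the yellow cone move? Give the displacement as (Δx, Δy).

(-0.4, 0.3)

The yellow cone started near (8.0, 5.2) and ended near (7.6, 5.5).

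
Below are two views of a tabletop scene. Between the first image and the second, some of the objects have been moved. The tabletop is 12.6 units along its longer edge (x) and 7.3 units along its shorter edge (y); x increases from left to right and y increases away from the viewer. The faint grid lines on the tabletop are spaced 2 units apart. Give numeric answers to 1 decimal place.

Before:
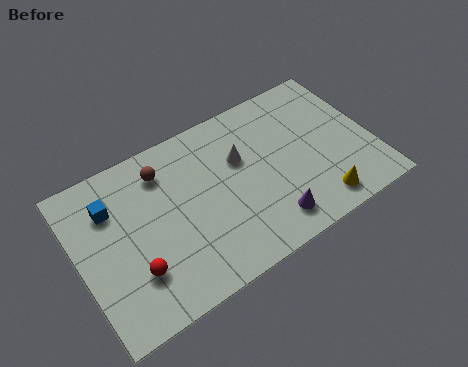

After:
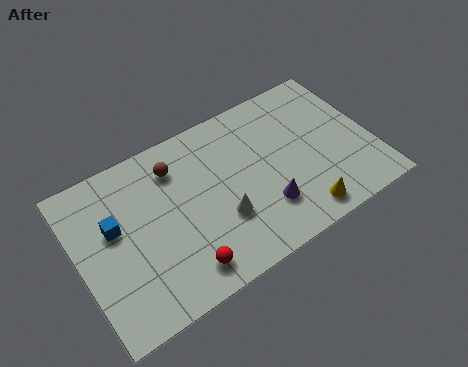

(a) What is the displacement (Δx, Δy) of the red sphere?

(1.9, -0.9)

The red sphere was at about (2.1, 2.1) and moved to about (4.0, 1.2).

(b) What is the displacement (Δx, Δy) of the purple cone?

(-0.1, 0.7)

The purple cone started near (7.8, 1.3) and ended near (7.7, 2.0).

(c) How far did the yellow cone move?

0.8

The yellow cone moved from about (9.9, 1.1) to (9.1, 1.0), a distance of √(0.8² + 0.1²) ≈ 0.8.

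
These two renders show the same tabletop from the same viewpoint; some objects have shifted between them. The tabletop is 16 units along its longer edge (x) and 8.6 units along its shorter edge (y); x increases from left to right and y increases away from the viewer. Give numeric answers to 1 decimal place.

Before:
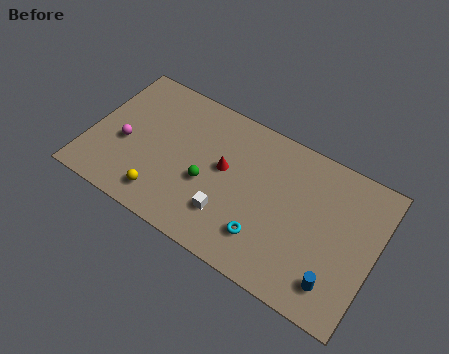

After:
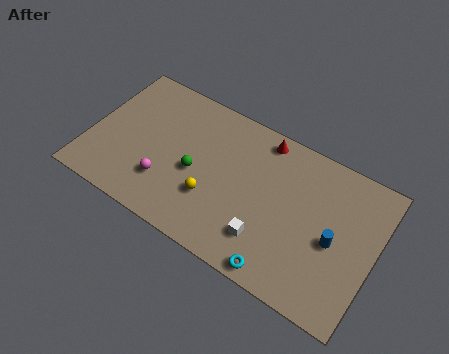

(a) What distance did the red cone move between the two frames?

3.3

The red cone was near (7.5, 4.8) before and (9.3, 7.6) after, so it travelled √(1.8² + 2.8²) ≈ 3.3 units.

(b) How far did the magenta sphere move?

2.8

The magenta sphere was near (2.0, 3.6) before and (4.5, 2.4) after, so it travelled √(2.5² + 1.2²) ≈ 2.8 units.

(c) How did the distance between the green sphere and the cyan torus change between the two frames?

+2.3

Before: roughly 3.8 units apart; after: 6.1. That's 2.3 units further apart.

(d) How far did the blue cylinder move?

2.2

The blue cylinder moved from about (14.2, 1.7) to (13.8, 3.9), a distance of √(0.4² + 2.2²) ≈ 2.2.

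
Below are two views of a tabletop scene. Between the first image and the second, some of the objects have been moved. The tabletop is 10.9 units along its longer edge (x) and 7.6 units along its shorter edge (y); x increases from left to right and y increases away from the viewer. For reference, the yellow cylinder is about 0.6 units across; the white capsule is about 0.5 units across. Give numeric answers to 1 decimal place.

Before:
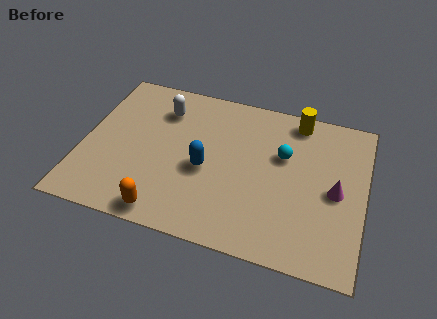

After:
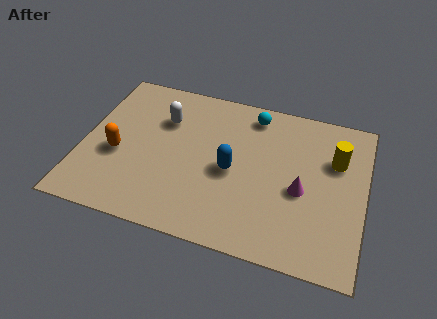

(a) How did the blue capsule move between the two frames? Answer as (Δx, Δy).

(1.0, 0.2)

From the two frames, the blue capsule sits at roughly (4.8, 3.3) before and (5.8, 3.5) after.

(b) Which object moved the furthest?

the orange capsule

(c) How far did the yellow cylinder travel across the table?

2.3

The yellow cylinder was near (8.1, 6.7) before and (9.7, 5.1) after, so it travelled √(1.6² + 1.6²) ≈ 2.3 units.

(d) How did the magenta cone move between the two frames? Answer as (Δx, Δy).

(-1.3, -0.3)

The magenta cone was at about (9.8, 3.6) and moved to about (8.5, 3.3).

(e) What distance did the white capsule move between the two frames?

0.5

The white capsule was near (2.9, 5.8) before and (3.0, 5.3) after, so it travelled √(0.1² + 0.5²) ≈ 0.5 units.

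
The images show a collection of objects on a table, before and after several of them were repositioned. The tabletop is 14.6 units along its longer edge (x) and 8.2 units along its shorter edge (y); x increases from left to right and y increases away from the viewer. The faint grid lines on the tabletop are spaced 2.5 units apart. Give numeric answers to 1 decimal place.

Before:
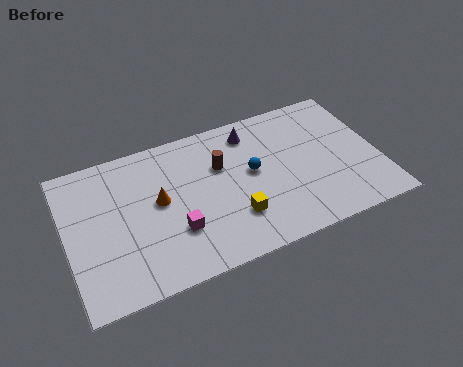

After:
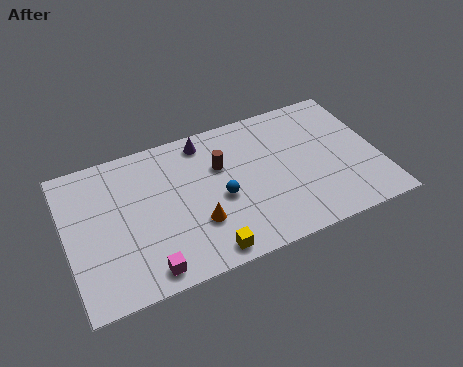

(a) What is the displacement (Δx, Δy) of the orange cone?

(1.6, -1.9)

The orange cone was at about (4.3, 4.5) and moved to about (5.9, 2.6).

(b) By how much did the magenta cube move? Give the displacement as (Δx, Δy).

(-1.5, -1.6)

The magenta cube started near (4.9, 2.6) and ended near (3.4, 1.0).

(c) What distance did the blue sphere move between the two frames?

1.8

The blue sphere was near (8.7, 4.5) before and (7.1, 3.6) after, so it travelled √(1.6² + 0.9²) ≈ 1.8 units.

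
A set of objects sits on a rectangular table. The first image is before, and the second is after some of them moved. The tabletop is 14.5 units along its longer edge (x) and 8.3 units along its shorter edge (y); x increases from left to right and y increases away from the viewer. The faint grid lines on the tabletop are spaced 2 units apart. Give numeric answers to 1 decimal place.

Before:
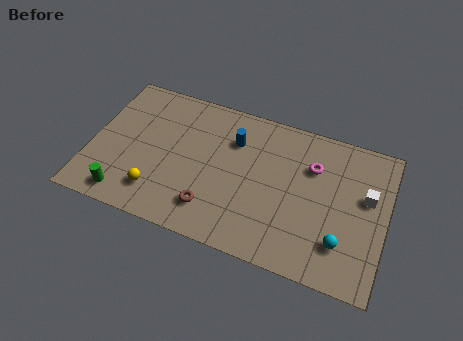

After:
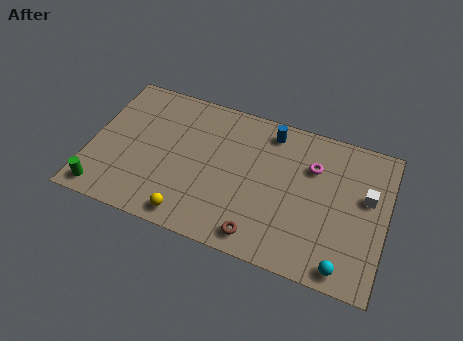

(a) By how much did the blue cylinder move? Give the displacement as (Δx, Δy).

(1.7, 1.1)

The blue cylinder was at about (6.9, 6.0) and moved to about (8.6, 7.1).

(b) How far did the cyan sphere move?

1.2

The cyan sphere was near (12.5, 2.1) before and (12.7, 0.9) after, so it travelled √(0.2² + 1.2²) ≈ 1.2 units.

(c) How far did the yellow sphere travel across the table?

1.9

The yellow sphere moved from about (3.5, 1.8) to (5.2, 1.0), a distance of √(1.7² + 0.8²) ≈ 1.9.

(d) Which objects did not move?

the white cube and the magenta torus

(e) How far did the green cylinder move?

1.1

From (2.0, 1.1) to (0.9, 1.0), the green cylinder covered √(1.1² + 0.1²) ≈ 1.1 units.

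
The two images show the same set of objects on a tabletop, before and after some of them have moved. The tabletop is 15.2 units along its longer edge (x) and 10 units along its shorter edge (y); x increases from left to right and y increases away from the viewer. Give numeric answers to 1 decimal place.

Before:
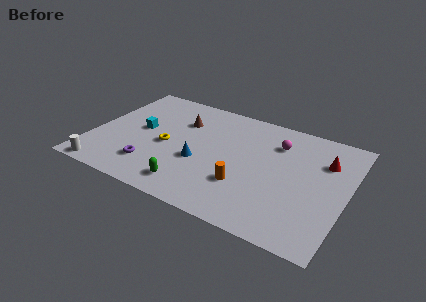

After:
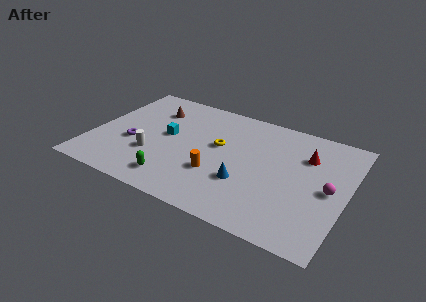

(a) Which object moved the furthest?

the magenta sphere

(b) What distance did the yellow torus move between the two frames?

3.3

The yellow torus moved from about (4.5, 4.5) to (7.5, 5.8), a distance of √(3.0² + 1.3²) ≈ 3.3.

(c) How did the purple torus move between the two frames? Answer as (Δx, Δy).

(-1.4, 1.6)

From the two frames, the purple torus sits at roughly (3.9, 2.3) before and (2.5, 3.9) after.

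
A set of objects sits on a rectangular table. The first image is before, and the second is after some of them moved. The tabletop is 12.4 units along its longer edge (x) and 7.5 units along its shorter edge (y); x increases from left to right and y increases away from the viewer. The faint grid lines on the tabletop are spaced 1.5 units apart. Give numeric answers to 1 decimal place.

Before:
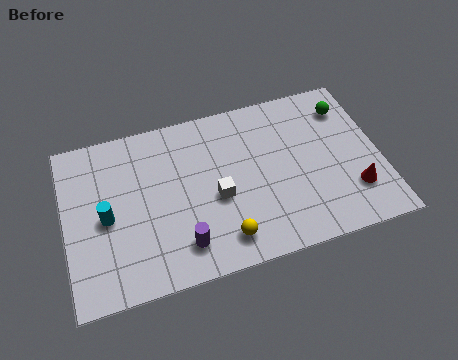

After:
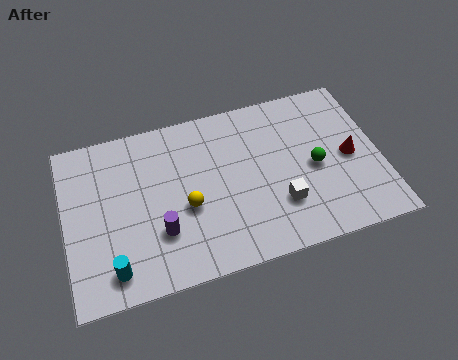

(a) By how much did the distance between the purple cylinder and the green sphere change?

-1.9

They were about 8.2 units apart before and 6.3 after — 1.9 units closer together.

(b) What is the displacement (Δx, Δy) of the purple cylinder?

(-0.8, 0.8)

From the two frames, the purple cylinder sits at roughly (4.4, 1.5) before and (3.6, 2.3) after.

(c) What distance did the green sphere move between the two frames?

2.8

The green sphere was near (11.3, 5.9) before and (9.8, 3.5) after, so it travelled √(1.5² + 2.4²) ≈ 2.8 units.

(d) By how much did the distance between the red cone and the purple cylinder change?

+0.9

The distance was about 6.8 in the first image and 7.7 in the second, so they moved 0.9 units further apart.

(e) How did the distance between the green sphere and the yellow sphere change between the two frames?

-1.9

The distance was about 7.0 in the first image and 5.1 in the second, so they moved 1.9 units closer together.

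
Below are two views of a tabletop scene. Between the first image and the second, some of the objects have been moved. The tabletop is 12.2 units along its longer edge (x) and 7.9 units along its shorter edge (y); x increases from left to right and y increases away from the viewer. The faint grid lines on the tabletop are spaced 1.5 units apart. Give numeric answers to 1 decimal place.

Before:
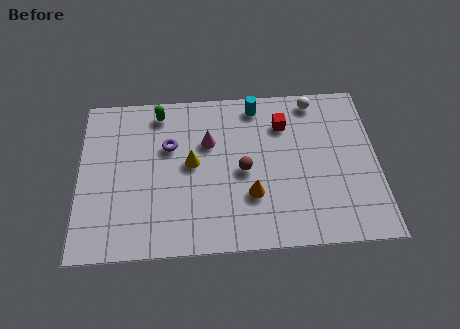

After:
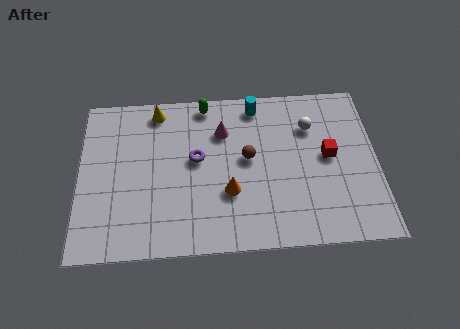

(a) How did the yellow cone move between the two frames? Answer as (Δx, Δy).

(-1.4, 2.7)

From the two frames, the yellow cone sits at roughly (4.6, 4.2) before and (3.2, 6.9) after.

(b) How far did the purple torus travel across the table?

1.3

The purple torus moved from about (3.7, 5.1) to (4.8, 4.4), a distance of √(1.1² + 0.7²) ≈ 1.3.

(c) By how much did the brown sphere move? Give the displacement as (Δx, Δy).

(0.2, 0.6)

The brown sphere was at about (6.7, 3.7) and moved to about (6.9, 4.3).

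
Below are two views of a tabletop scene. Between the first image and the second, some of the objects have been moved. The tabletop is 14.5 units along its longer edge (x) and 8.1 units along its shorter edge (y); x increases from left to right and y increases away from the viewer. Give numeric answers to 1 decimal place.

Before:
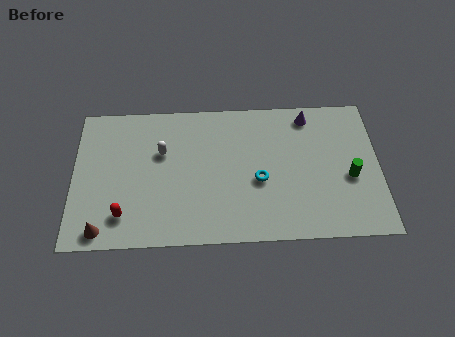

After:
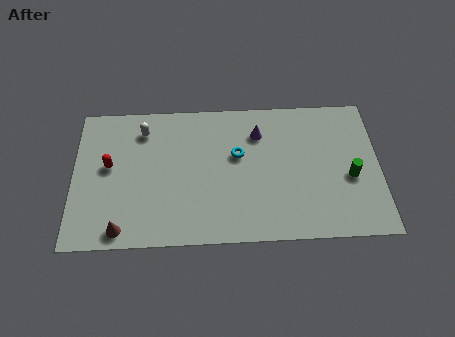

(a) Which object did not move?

the green cylinder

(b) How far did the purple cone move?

2.6

The purple cone was near (11.2, 7.0) before and (8.8, 6.1) after, so it travelled √(2.4² + 0.9²) ≈ 2.6 units.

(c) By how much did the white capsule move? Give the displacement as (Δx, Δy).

(-0.9, 1.3)

The white capsule started near (4.2, 5.2) and ended near (3.3, 6.5).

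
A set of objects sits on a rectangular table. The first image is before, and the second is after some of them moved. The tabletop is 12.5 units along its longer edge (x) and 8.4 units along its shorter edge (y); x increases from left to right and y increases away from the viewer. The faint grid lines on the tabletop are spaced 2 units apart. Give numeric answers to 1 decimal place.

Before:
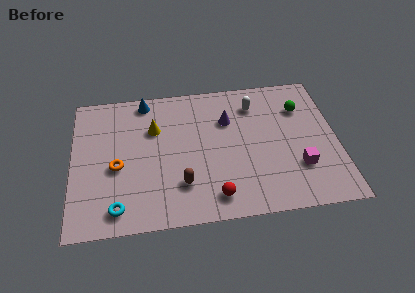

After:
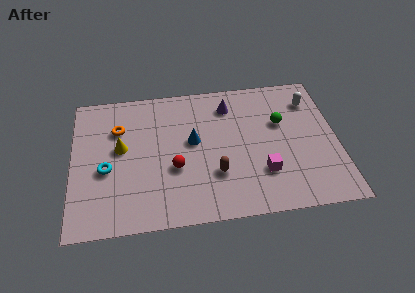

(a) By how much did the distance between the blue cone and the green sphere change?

-3.3

They were about 7.5 units apart before and 4.2 after — 3.3 units closer together.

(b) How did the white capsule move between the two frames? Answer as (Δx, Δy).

(2.7, -0.1)

From the two frames, the white capsule sits at roughly (8.7, 6.6) before and (11.4, 6.5) after.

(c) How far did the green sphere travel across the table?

1.3

The green sphere was near (10.9, 6.1) before and (9.9, 5.3) after, so it travelled √(1.0² + 0.8²) ≈ 1.3 units.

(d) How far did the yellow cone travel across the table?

1.9

From (3.9, 5.7) to (2.3, 4.7), the yellow cone covered √(1.6² + 1.0²) ≈ 1.9 units.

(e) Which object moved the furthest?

the blue cone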